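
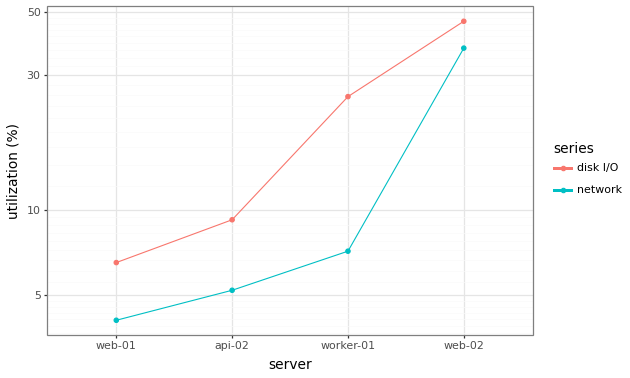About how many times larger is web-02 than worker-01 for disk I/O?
≈ 1.8×

web-02 ≈ 45, worker-01 ≈ 25; 45/25 ≈ 1.8.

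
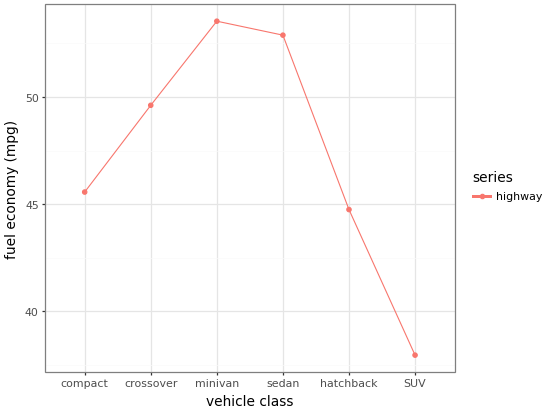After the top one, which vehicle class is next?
Top 3: minivan ≈ 54, sedan ≈ 52, crossover ≈ 50.

sedan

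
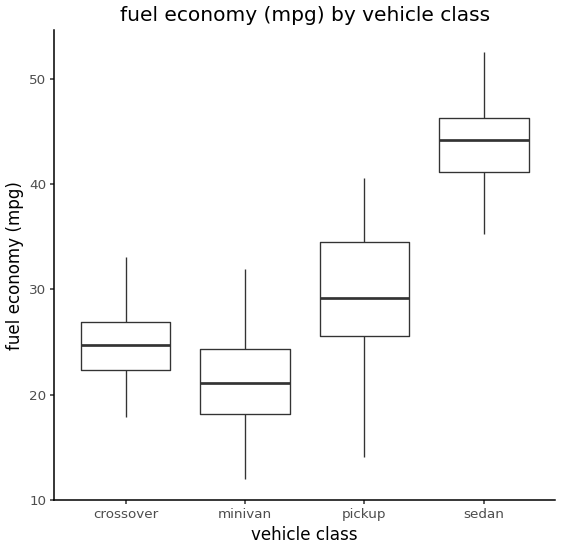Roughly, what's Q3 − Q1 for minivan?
Q3 ≈ 24, Q1 ≈ 18; IQR ≈ 6.

≈ 6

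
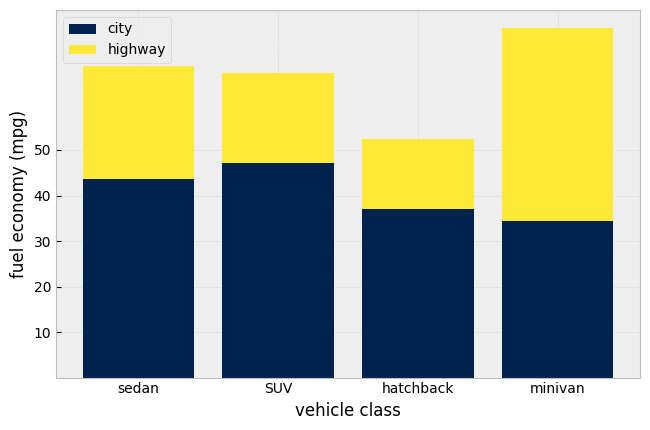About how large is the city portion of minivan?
≈ 30

city top ≈ 30, bottom ≈ 0; segment ≈ 30.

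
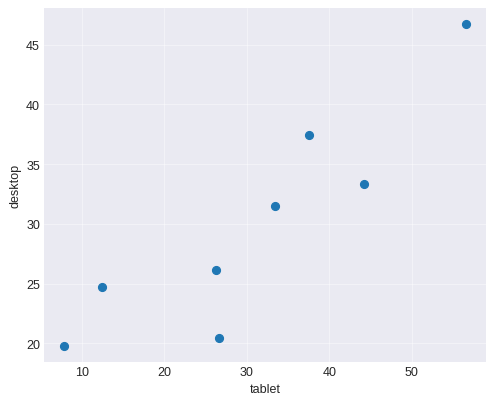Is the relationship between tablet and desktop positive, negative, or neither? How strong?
Points are positively correlated; strong (|r| ≈ 0.9).

positive, strong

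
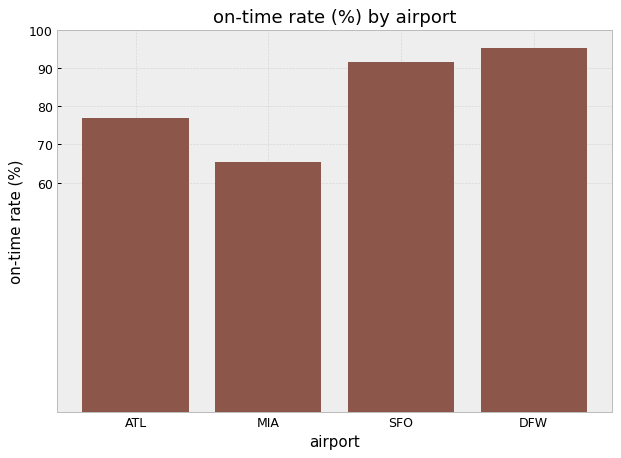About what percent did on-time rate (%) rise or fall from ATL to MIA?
ATL ≈ 80, MIA ≈ 70; (70 − 80) / 80 ≈ -12.5%.

≈ -12.5%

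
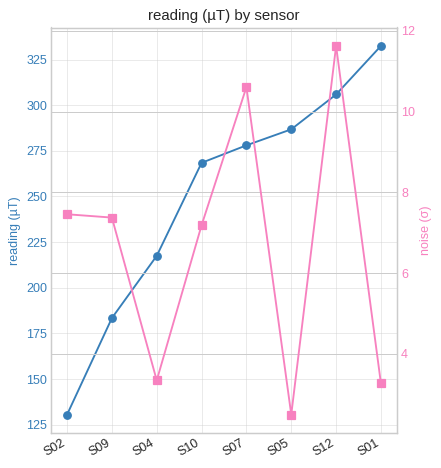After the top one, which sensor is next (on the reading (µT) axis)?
Top 3 (on the reading (µT) axis): S01 ≈ 340, S12 ≈ 300, S05 ≈ 280.

S12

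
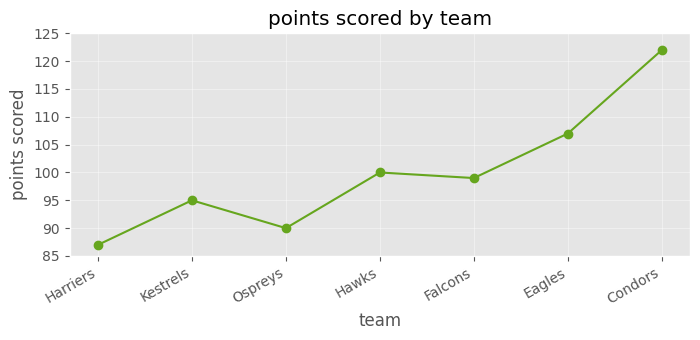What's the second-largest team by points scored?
Top 3: Condors ≈ 120, Eagles ≈ 105, Hawks ≈ 100.

Eagles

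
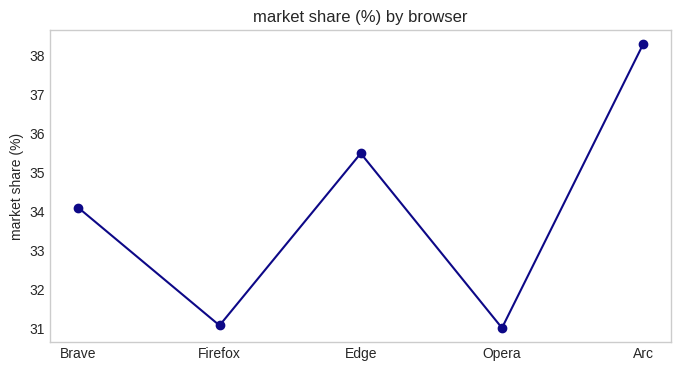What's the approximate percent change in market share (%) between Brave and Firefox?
Brave ≈ 34, Firefox ≈ 31; (31 − 34) / 34 ≈ -8.8%.

≈ -8.8%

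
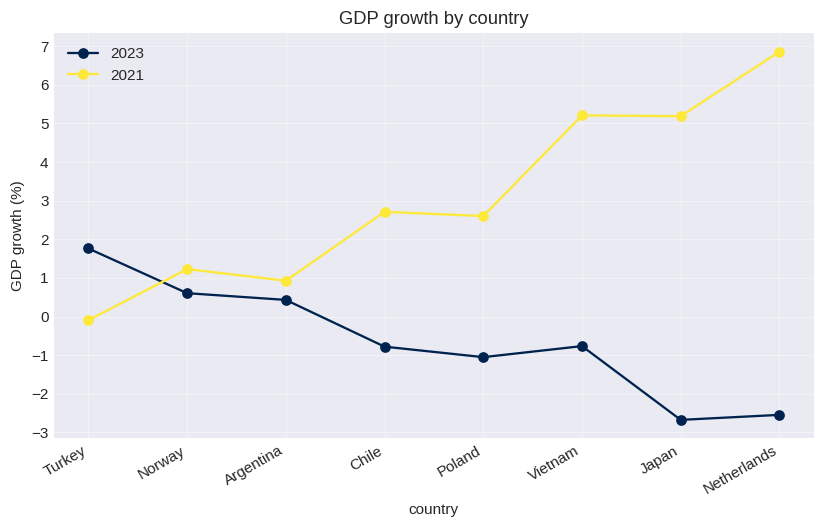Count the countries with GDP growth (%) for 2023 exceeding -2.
6

Above -2: Turkey, Norway, Argentina, Chile, Poland, Vietnam.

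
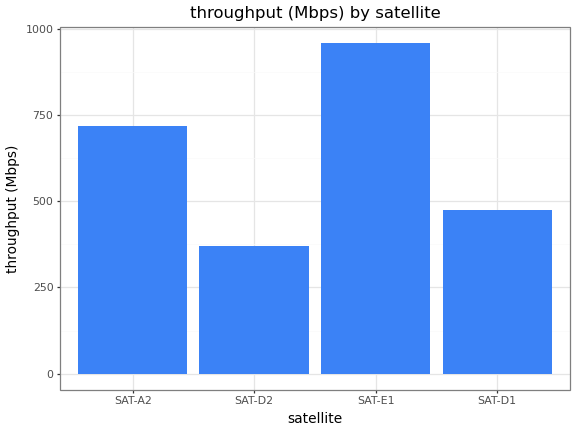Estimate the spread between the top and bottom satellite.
Max SAT-E1 ≈ 1000, min SAT-D2 ≈ 400; range ≈ 600.

≈ 600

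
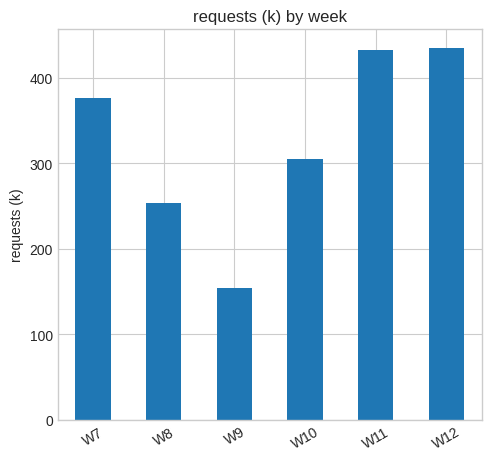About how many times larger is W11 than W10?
≈ 1.5×

W11 ≈ 450, W10 ≈ 300; 450/300 ≈ 1.5.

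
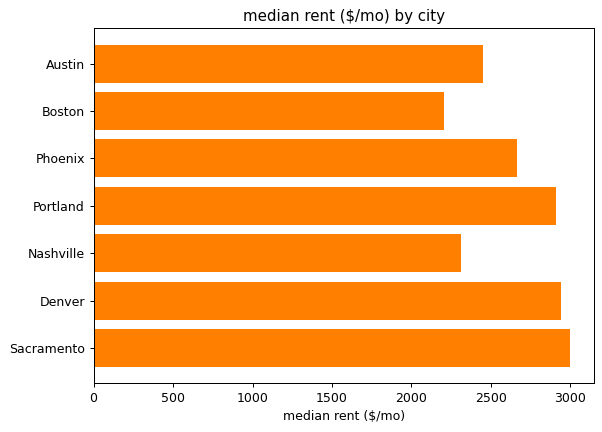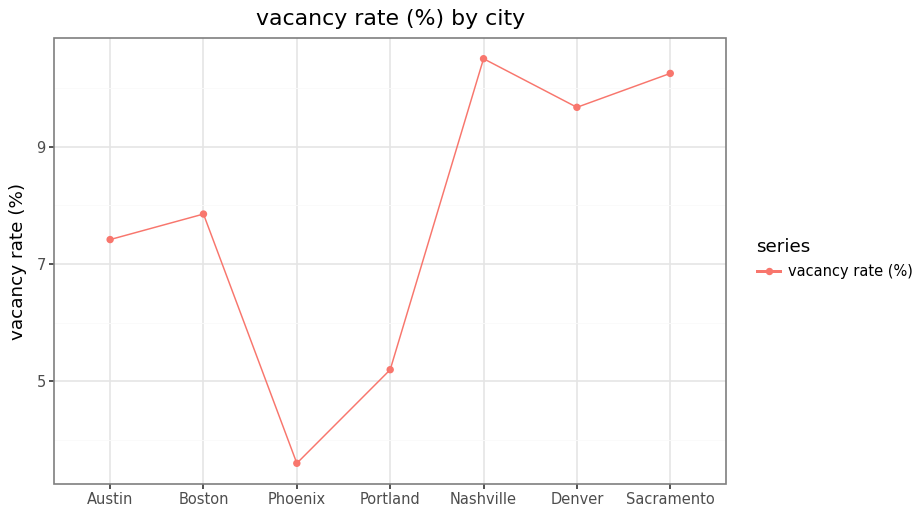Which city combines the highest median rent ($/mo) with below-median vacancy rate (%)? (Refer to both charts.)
Chart 2 median vacancy rate (%) ≈ 8; below-median cities: Austin, Phoenix, Portland. Among those, Portland has the highest median rent ($/mo) (≈ 3000).

Portland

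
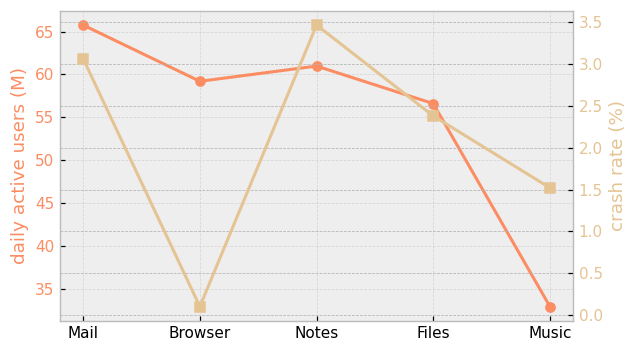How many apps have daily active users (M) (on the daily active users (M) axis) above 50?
Above 50: Mail, Browser, Notes, Files.

4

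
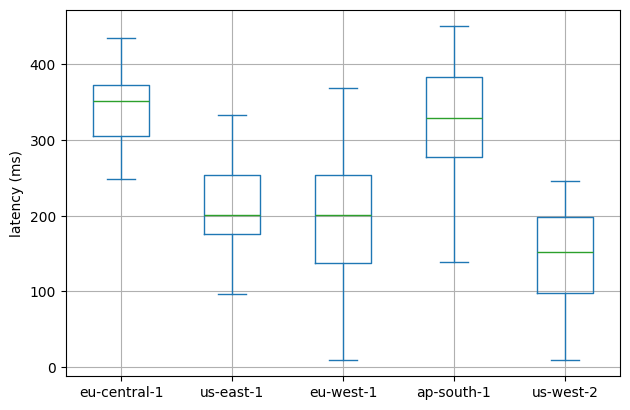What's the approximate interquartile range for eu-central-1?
≈ 80

Q3 ≈ 380, Q1 ≈ 300; IQR ≈ 80.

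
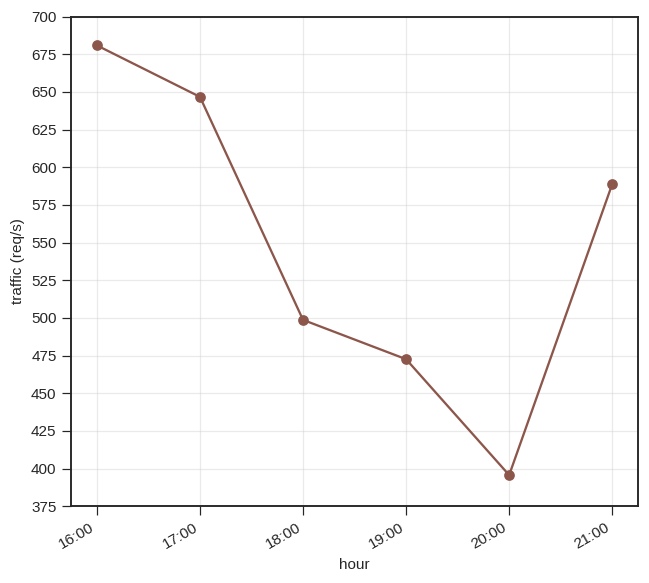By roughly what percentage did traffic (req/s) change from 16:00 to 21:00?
16:00 ≈ 675, 21:00 ≈ 600; (600 − 675) / 675 ≈ -11.1%.

≈ -11.1%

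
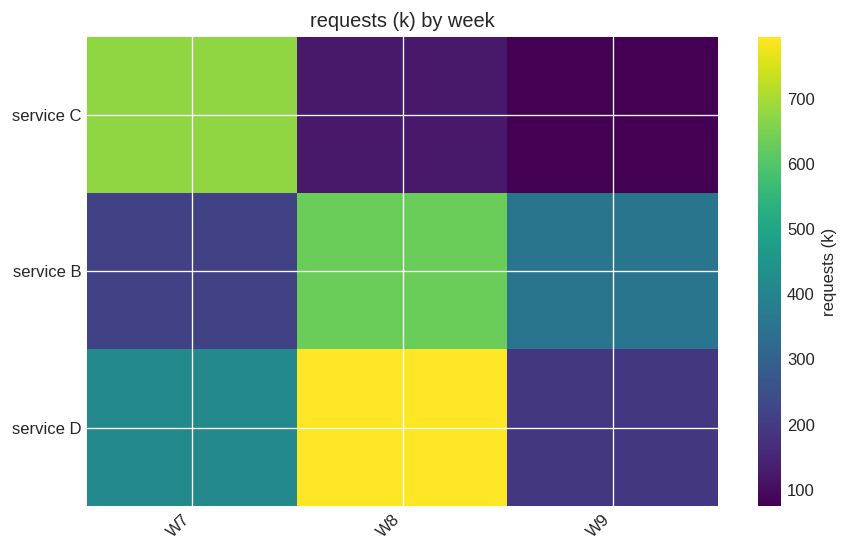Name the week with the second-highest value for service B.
W9

Top 3 for service B: W8 ≈ 600, W9 ≈ 400, W7 ≈ 200.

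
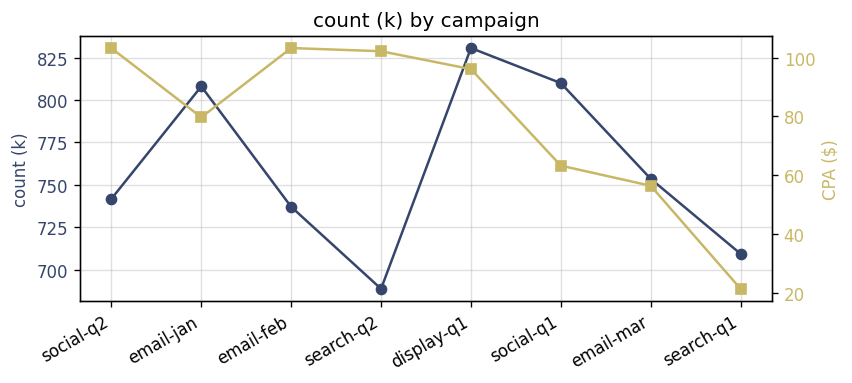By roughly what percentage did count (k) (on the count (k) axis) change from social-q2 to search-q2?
≈ -8.1%

social-q2 ≈ 740, search-q2 ≈ 680; (680 − 740) / 740 ≈ -8.1%.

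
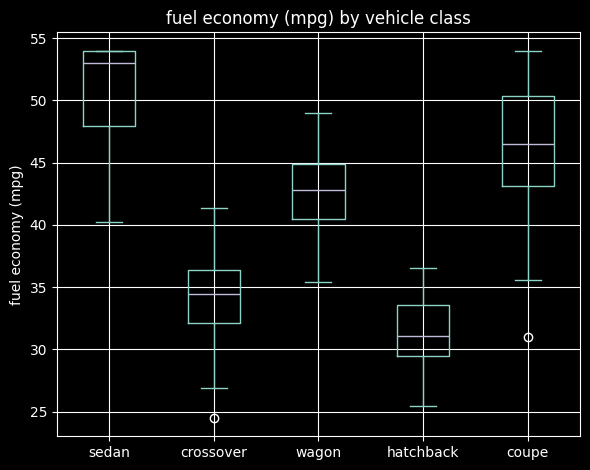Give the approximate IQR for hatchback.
Q3 ≈ 34, Q1 ≈ 30; IQR ≈ 4.

≈ 4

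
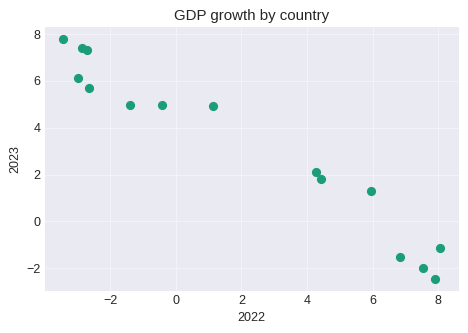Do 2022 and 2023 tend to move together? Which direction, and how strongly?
Points are negatively correlated; strong (|r| ≈ 1.0).

negative, strong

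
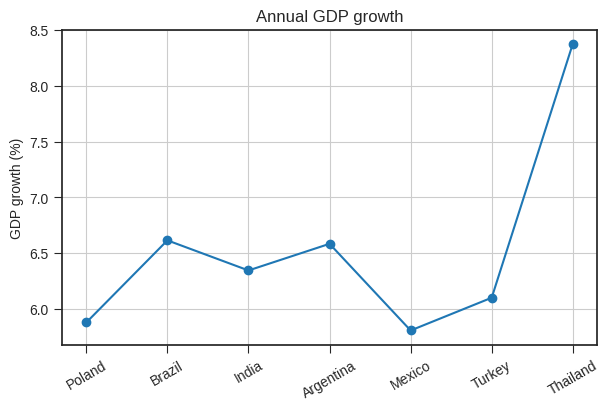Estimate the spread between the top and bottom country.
Max Thailand ≈ 8.5, min Mexico ≈ 6.0; range ≈ 2.5.

≈ 2.5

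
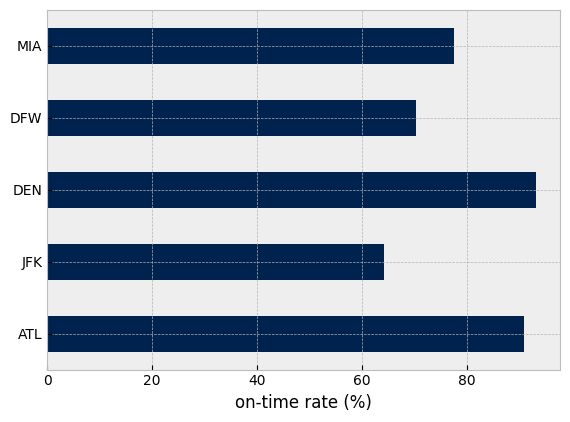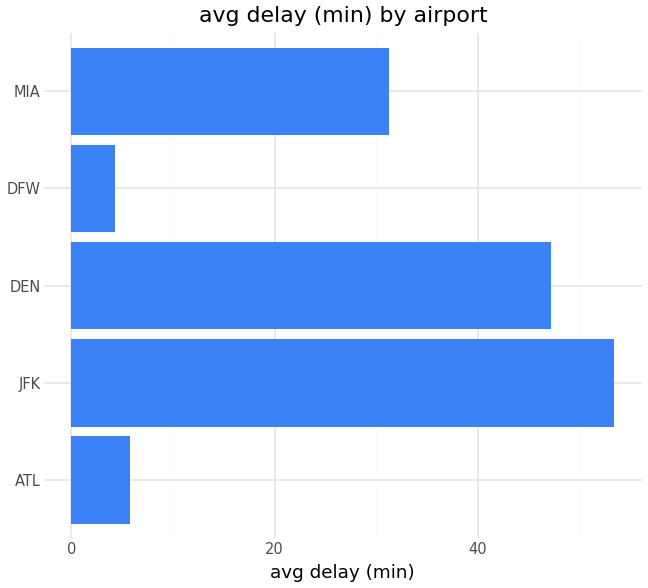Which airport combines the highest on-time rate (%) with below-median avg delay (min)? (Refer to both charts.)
ATL

Chart 2 median avg delay (min) ≈ 30; below-median airports: ATL, DFW. Among those, ATL has the highest on-time rate (%) (≈ 90).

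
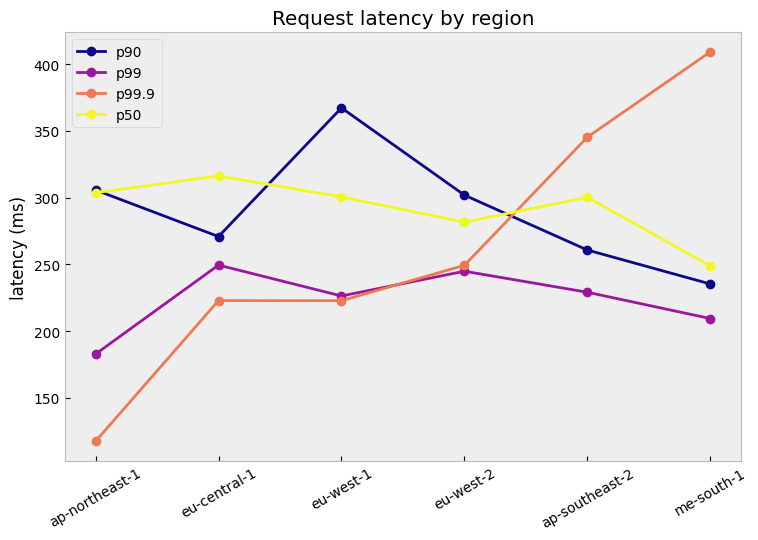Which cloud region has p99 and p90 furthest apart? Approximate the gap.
eu-west-1: p99 ≈ 225, p90 ≈ 375 → gap ≈ 150. Next-largest (ap-northeast-1) is only ≈ 125.

eu-west-1, ≈ 150 ms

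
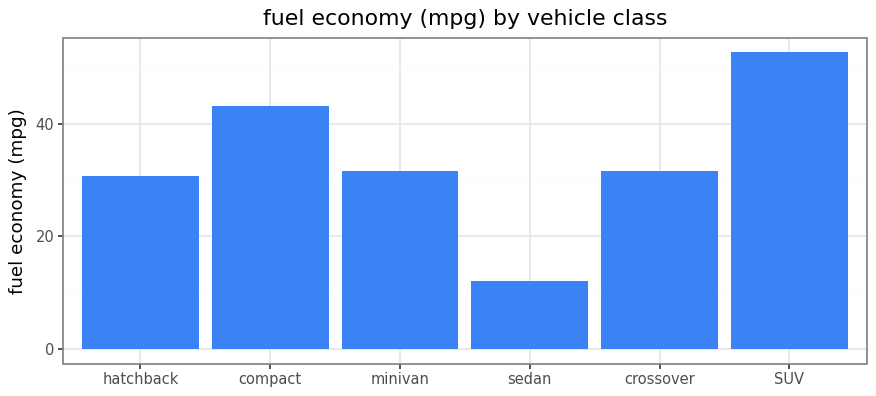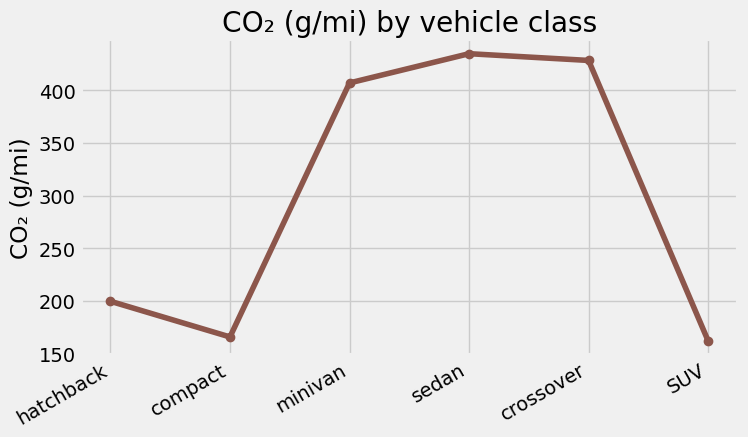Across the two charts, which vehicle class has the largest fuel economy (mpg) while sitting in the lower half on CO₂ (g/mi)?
Chart 2 median CO₂ (g/mi) ≈ 300; below-median vehicle classes: hatchback, compact, SUV. Among those, SUV has the highest fuel economy (mpg) (≈ 55).

SUV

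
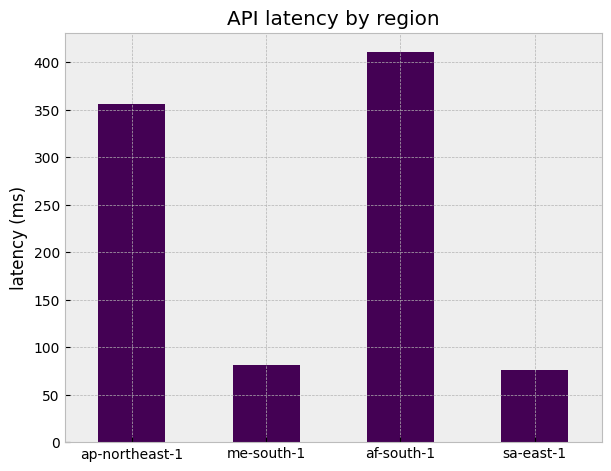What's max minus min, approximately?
≈ 300

Max af-south-1 ≈ 400, min sa-east-1 ≈ 100; range ≈ 300.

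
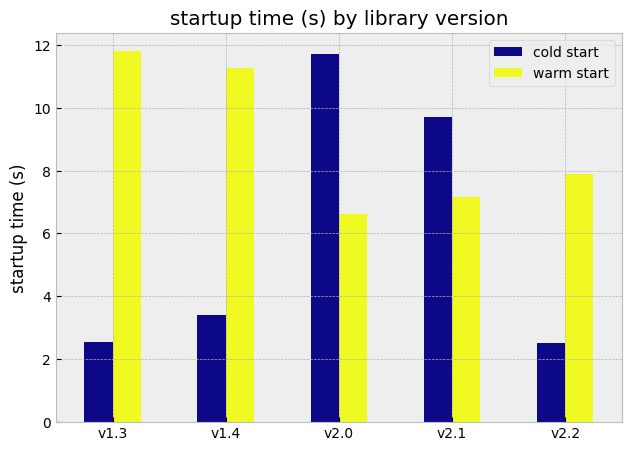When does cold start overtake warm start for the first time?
v2.0

v1.4: cold start ≈ 3 vs warm start ≈ 11 (not yet); v2.0: cold start ≈ 12 vs warm start ≈ 7 (first crossover).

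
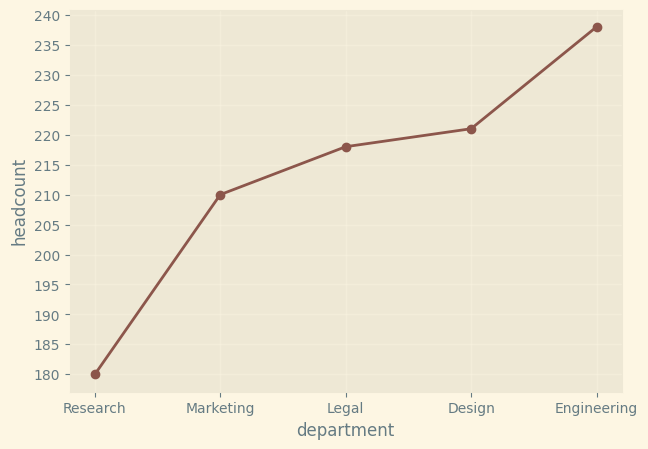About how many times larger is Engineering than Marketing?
≈ 1.14×

Engineering ≈ 240, Marketing ≈ 210; 240/210 ≈ 1.14.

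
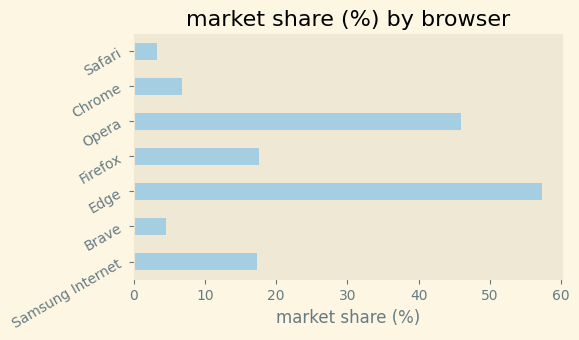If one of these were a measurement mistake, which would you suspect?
Edge ≈ 55; the rest sit between ≈ 5 and ≈ 45.

Edge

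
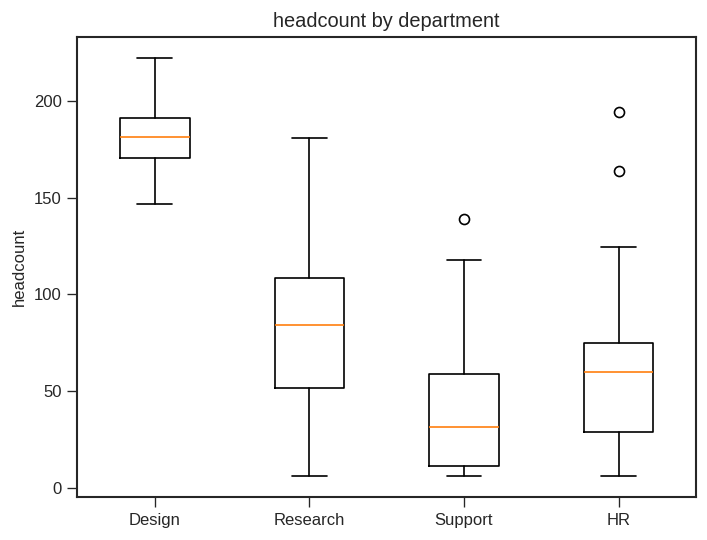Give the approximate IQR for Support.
≈ 40

Q3 ≈ 60, Q1 ≈ 20; IQR ≈ 40.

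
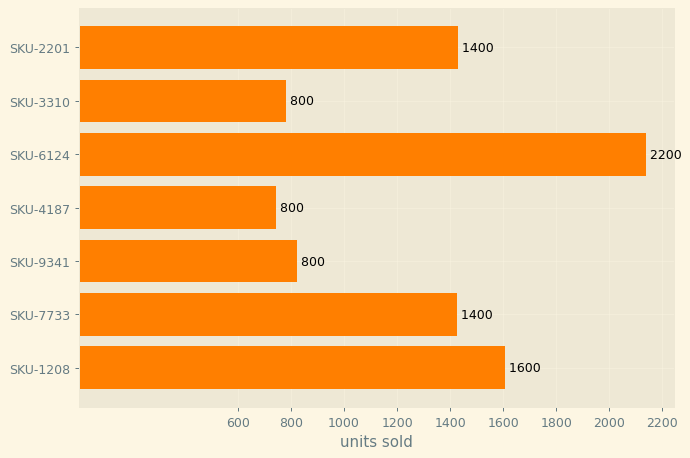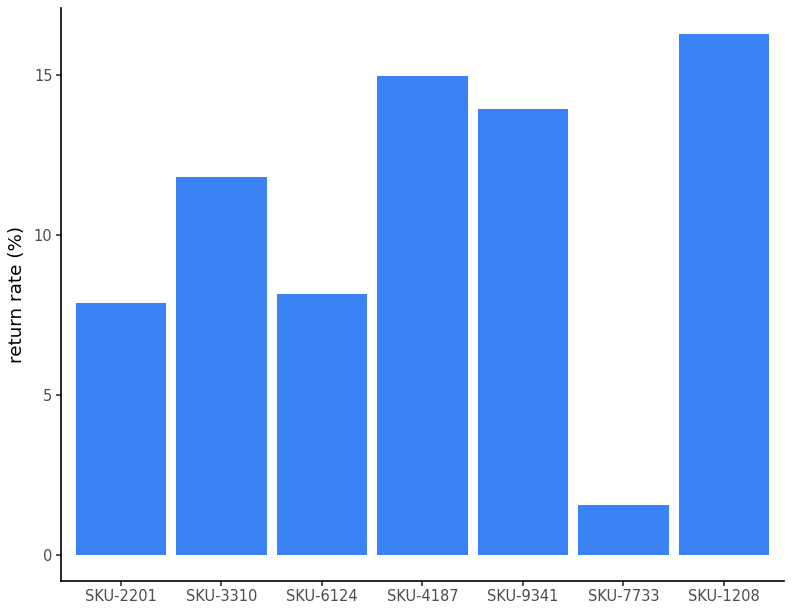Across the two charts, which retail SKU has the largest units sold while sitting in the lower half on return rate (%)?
SKU-6124

Chart 2 median return rate (%) ≈ 12; below-median retail SKUs: SKU-2201, SKU-6124, SKU-7733. Among those, SKU-6124 has the highest units sold (≈ 2200).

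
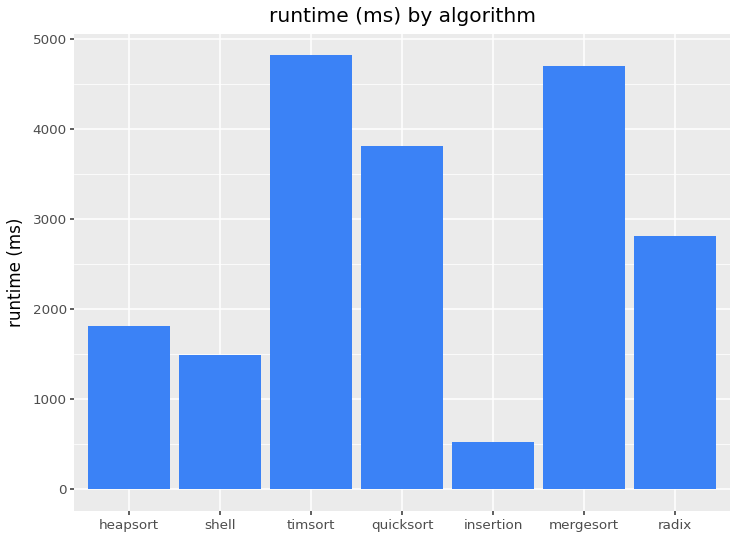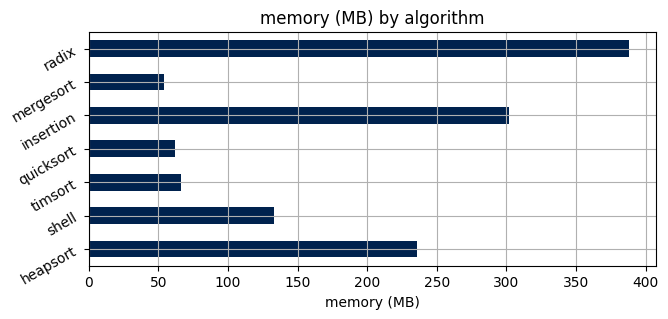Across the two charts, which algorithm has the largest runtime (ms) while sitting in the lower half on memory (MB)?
Chart 2 median memory (MB) ≈ 150; below-median algorithms: timsort, quicksort, mergesort. Among those, timsort has the highest runtime (ms) (≈ 5000).

timsort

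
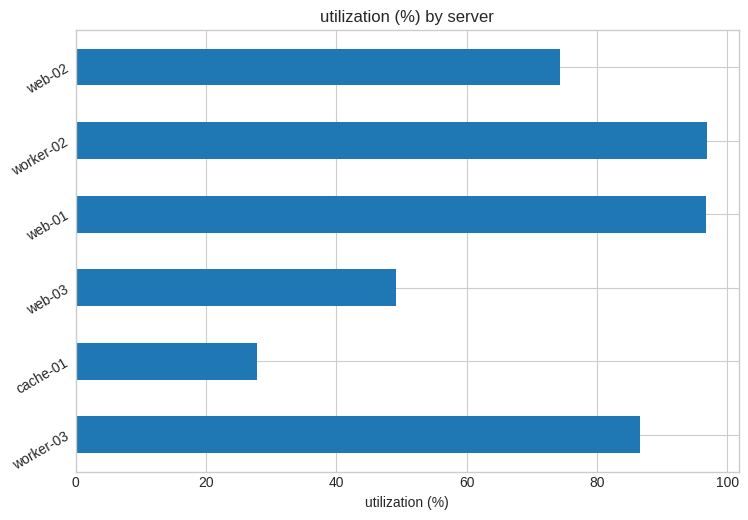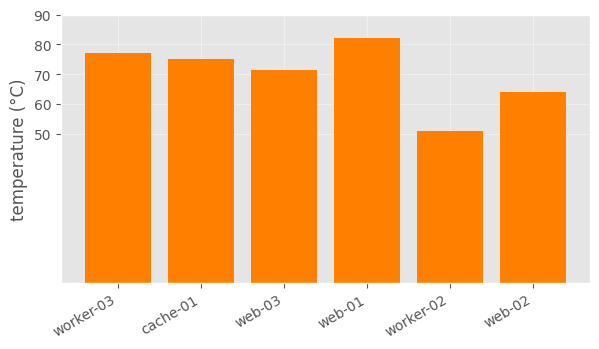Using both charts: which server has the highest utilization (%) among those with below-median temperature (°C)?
worker-02

Chart 2 median temperature (°C) ≈ 70; below-median servers: web-03, worker-02, web-02. Among those, worker-02 has the highest utilization (%) (≈ 100).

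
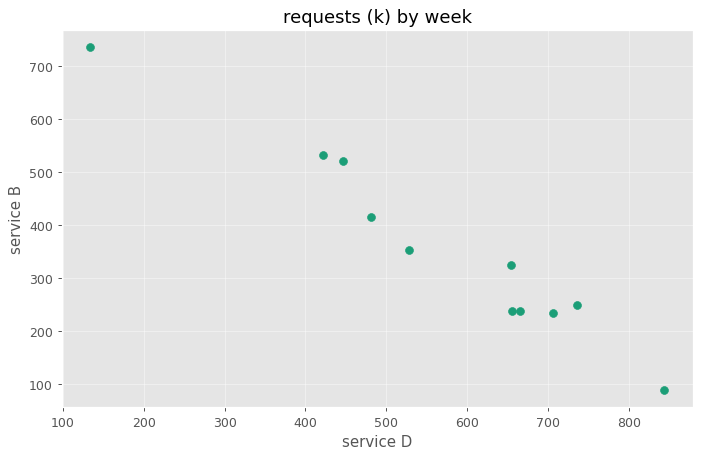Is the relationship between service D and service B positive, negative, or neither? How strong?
Points are negatively correlated; strong (|r| ≈ 1.0).

negative, strong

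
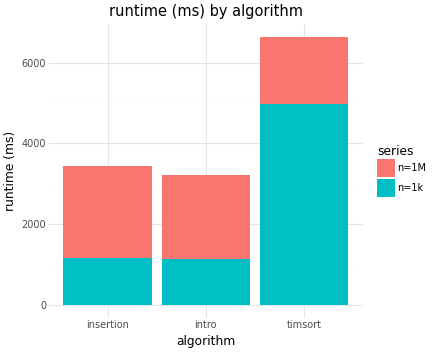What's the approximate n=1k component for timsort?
n=1k top ≈ 5000, bottom ≈ 0; segment ≈ 5000.

≈ 5000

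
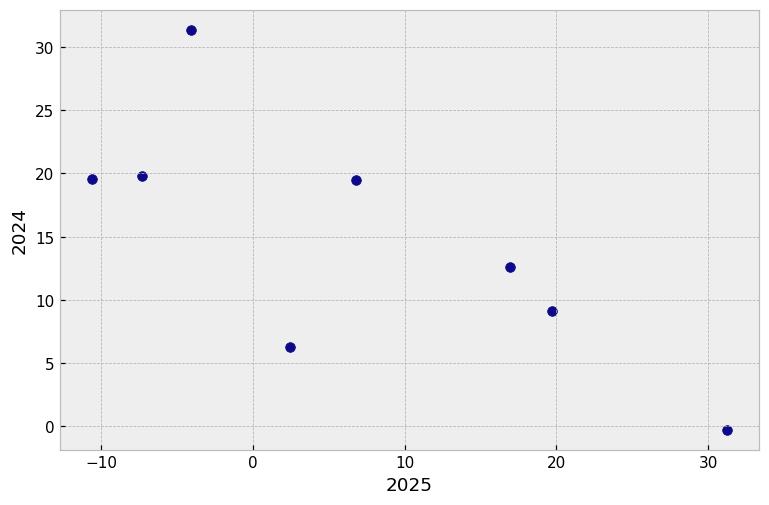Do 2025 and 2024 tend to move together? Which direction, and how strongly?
Points are negatively correlated; strong (|r| ≈ 0.8).

negative, strong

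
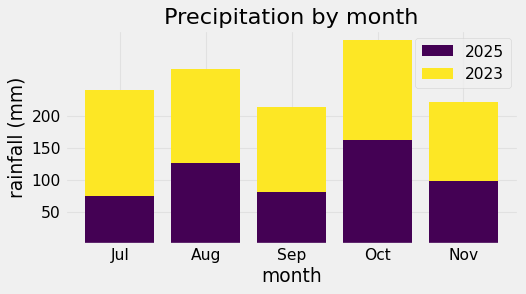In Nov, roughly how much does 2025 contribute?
≈ 100

2025 top ≈ 100, bottom ≈ 0; segment ≈ 100.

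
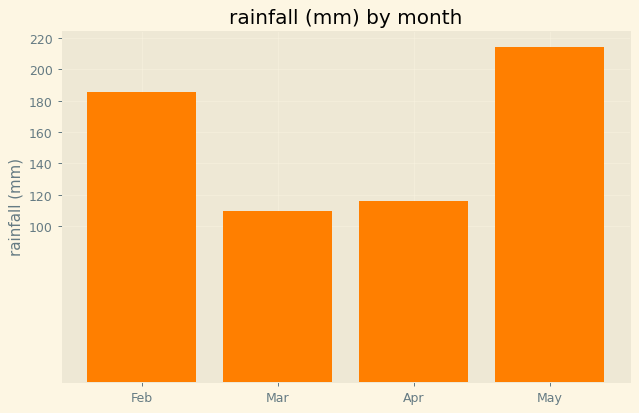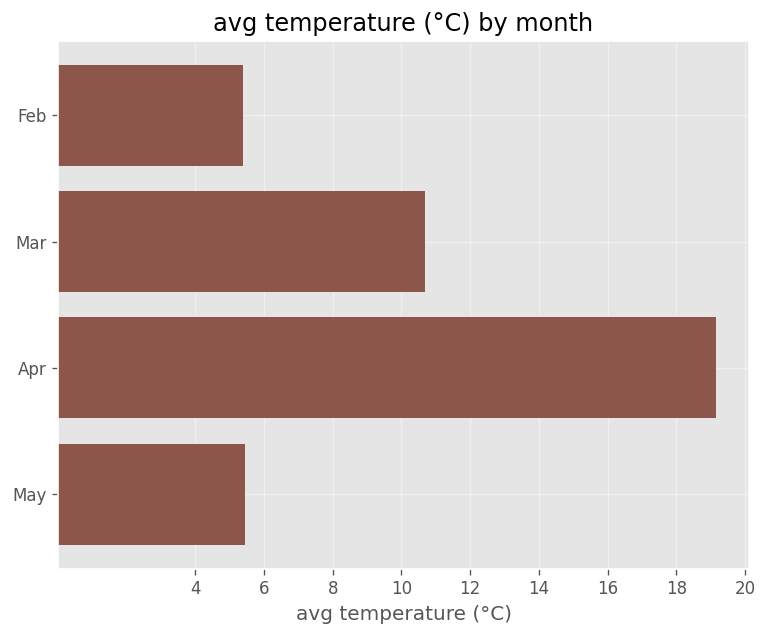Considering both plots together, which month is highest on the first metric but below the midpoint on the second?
May

Chart 2 median avg temperature (°C) ≈ 8; below-median months: Feb, May. Among those, May has the highest rainfall (mm) (≈ 220).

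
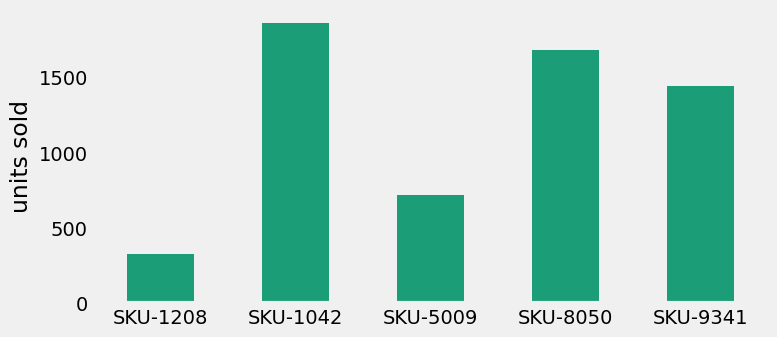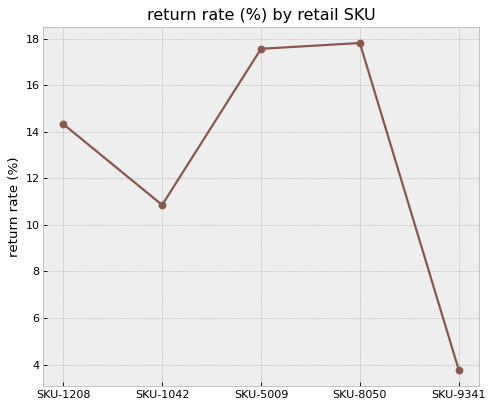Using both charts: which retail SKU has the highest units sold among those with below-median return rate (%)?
SKU-1042

Chart 2 median return rate (%) ≈ 14; below-median retail SKUs: SKU-1042, SKU-9341. Among those, SKU-1042 has the highest units sold (≈ 1800).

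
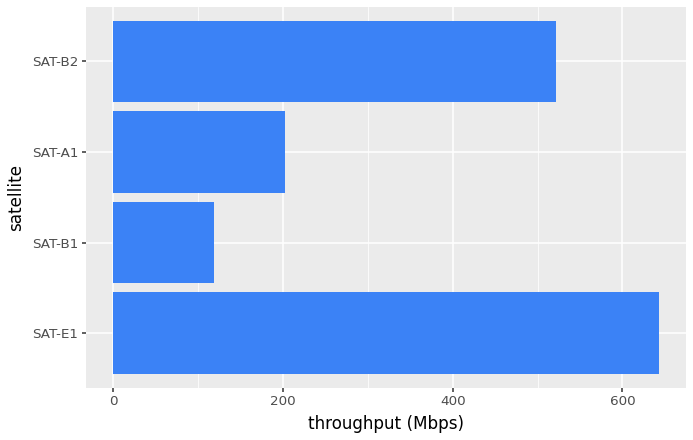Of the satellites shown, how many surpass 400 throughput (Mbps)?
Above 400: SAT-E1, SAT-B2.

2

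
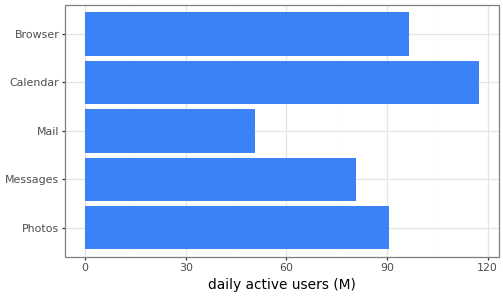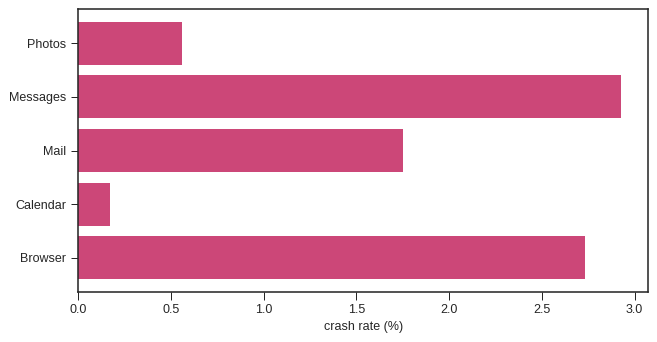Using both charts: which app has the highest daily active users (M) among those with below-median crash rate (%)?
Calendar

Chart 2 median crash rate (%) ≈ 2; below-median apps: Photos, Calendar. Among those, Calendar has the highest daily active users (M) (≈ 120).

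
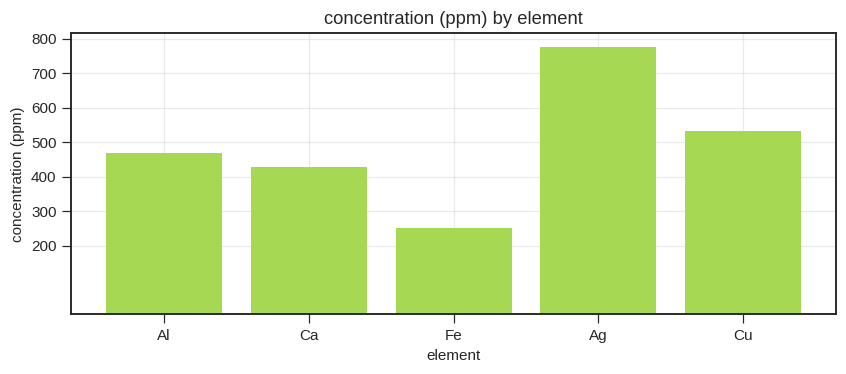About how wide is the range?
Max Ag ≈ 800, min Fe ≈ 300; range ≈ 500.

≈ 500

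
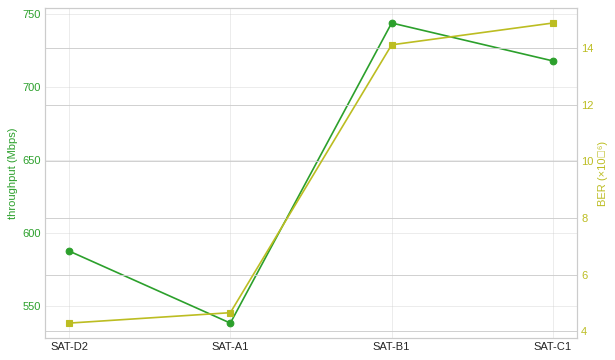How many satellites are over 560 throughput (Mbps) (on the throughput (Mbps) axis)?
3

Above 560: SAT-D2, SAT-B1, SAT-C1.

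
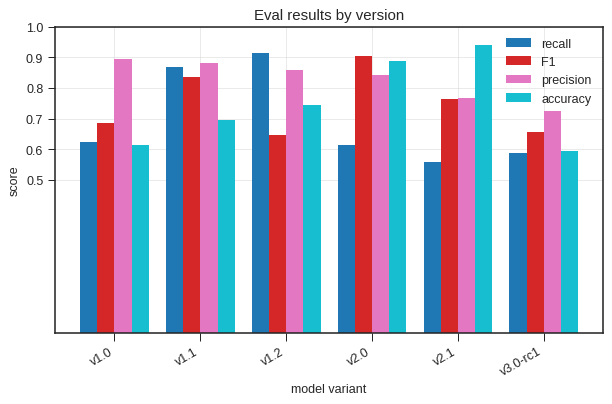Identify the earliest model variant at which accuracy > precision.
v2.0

v1.2: accuracy ≈ 0.7 vs precision ≈ 0.9 (not yet); v2.0: accuracy ≈ 0.9 vs precision ≈ 0.8 (first crossover).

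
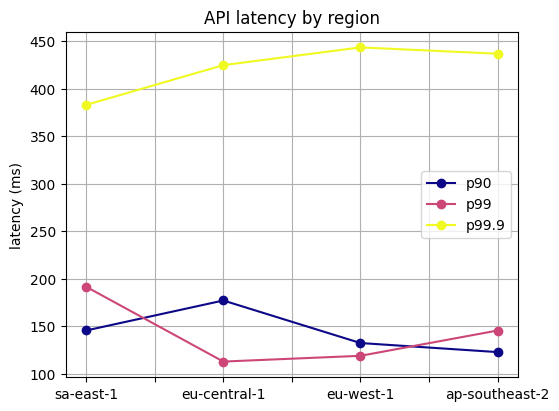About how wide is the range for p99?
≈ 100

Max sa-east-1 ≈ 200, min eu-central-1 ≈ 100; range ≈ 100.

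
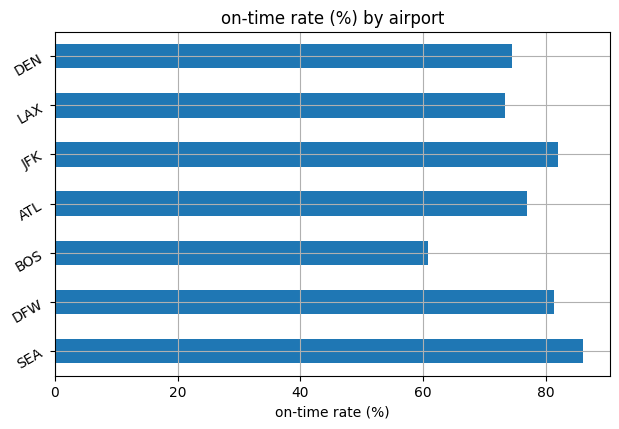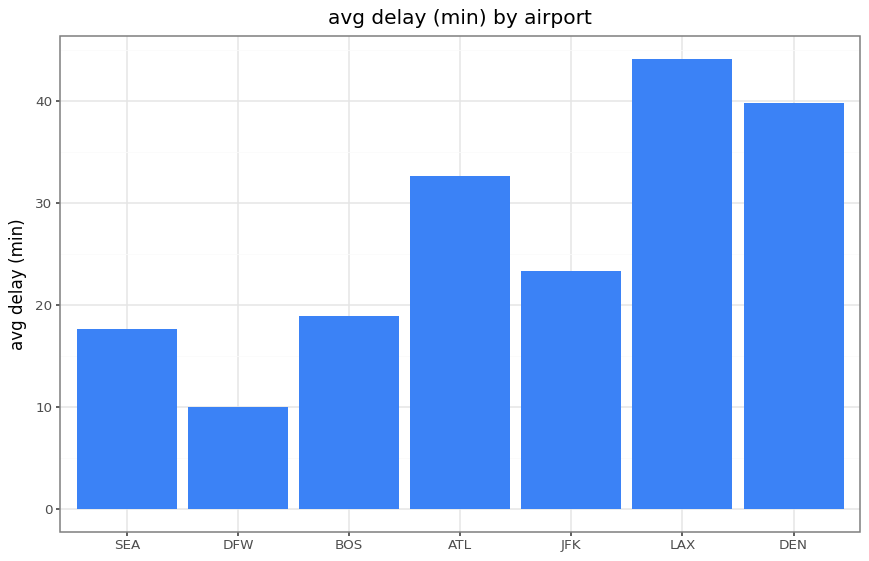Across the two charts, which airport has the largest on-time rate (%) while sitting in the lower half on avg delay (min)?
SEA

Chart 2 median avg delay (min) ≈ 25; below-median airports: SEA, DFW, BOS. Among those, SEA has the highest on-time rate (%) (≈ 90).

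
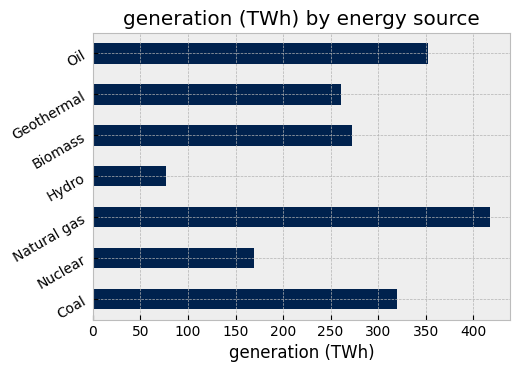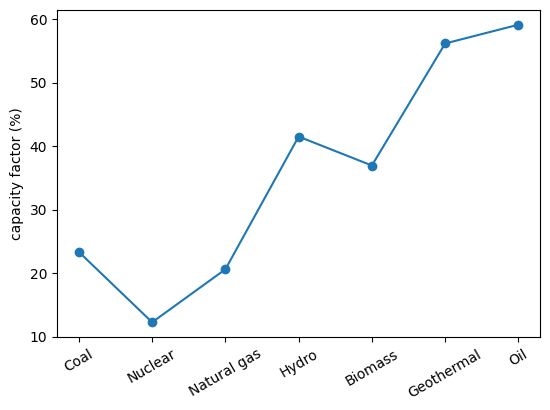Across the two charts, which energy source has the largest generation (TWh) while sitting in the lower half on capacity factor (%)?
Chart 2 median capacity factor (%) ≈ 40; below-median energy sources: Coal, Nuclear, Natural gas. Among those, Natural gas has the highest generation (TWh) (≈ 400).

Natural gas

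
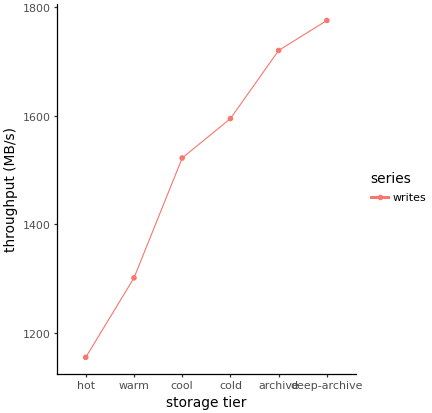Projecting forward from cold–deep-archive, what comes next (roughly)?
Last three: 1600, 1700, 1800 → slope ≈ 100/step → next ≈ 1900.

≈ 1900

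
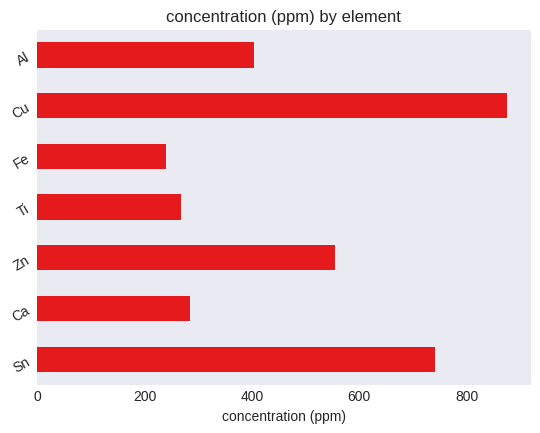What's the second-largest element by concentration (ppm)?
Sn

Top 3: Cu ≈ 900, Sn ≈ 700, Zn ≈ 600.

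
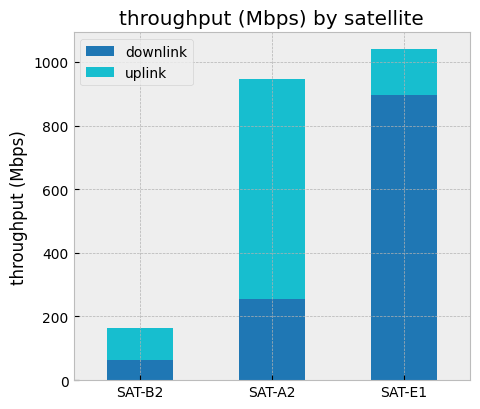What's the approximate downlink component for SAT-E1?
≈ 900

downlink top ≈ 900, bottom ≈ 0; segment ≈ 900.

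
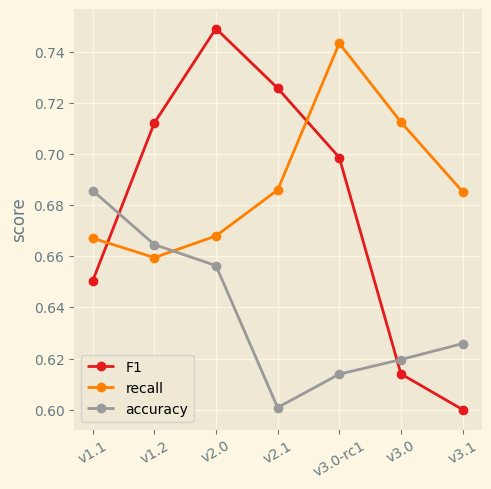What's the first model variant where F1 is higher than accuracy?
v1.1: F1 ≈ 0.66 vs accuracy ≈ 0.68 (not yet); v1.2: F1 ≈ 0.72 vs accuracy ≈ 0.66 (first crossover).

v1.2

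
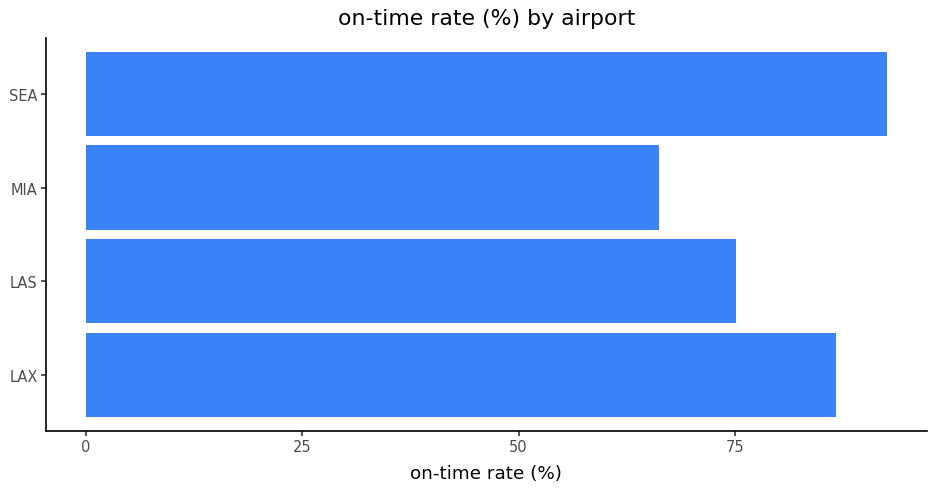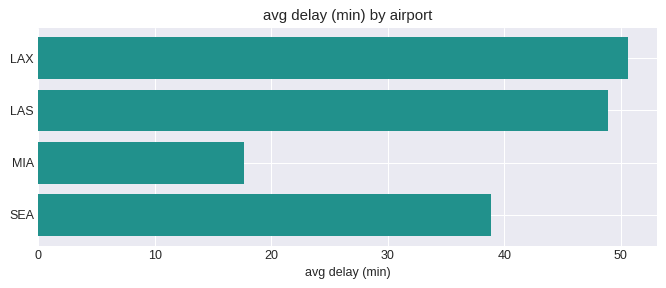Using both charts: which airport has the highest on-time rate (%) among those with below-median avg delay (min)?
SEA

Chart 2 median avg delay (min) ≈ 45; below-median airports: MIA, SEA. Among those, SEA has the highest on-time rate (%) (≈ 90).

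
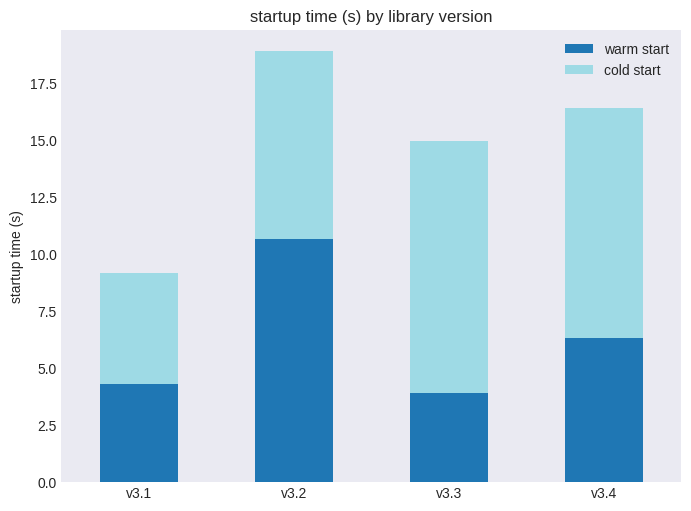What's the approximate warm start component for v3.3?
warm start top ≈ 4, bottom ≈ 0; segment ≈ 4.

≈ 4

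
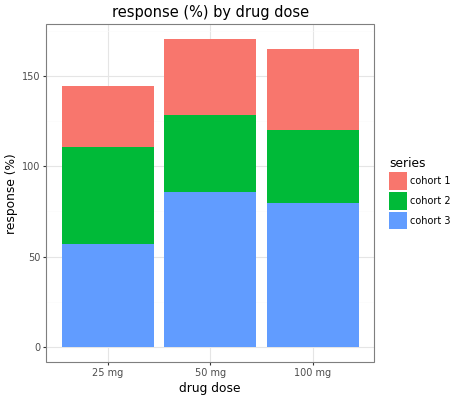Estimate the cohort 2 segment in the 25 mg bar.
cohort 2 top ≈ 120, bottom ≈ 60; segment ≈ 60.

≈ 60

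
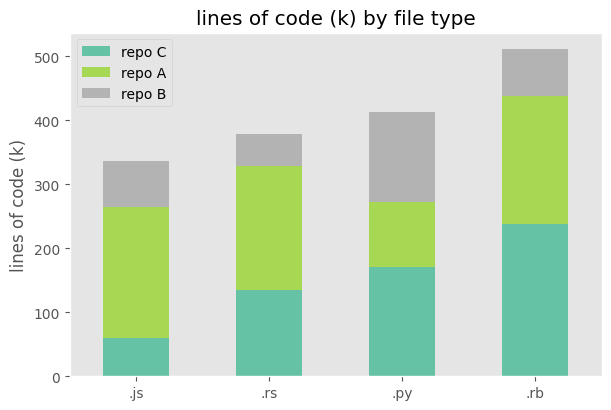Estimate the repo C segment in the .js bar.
≈ 50

repo C top ≈ 50, bottom ≈ 0; segment ≈ 50.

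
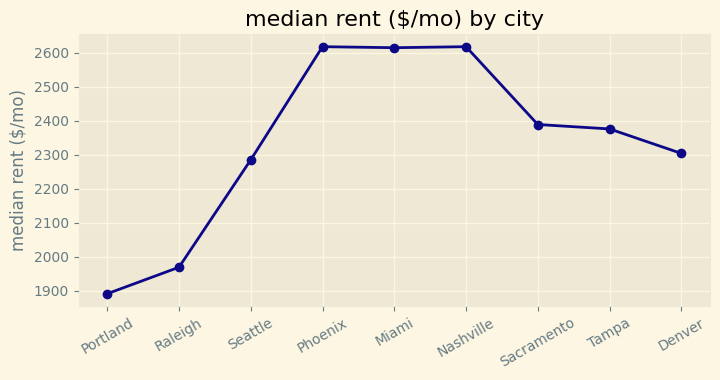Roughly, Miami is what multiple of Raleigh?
≈ 1.3×

Miami ≈ 2600, Raleigh ≈ 2000; 2600/2000 ≈ 1.3.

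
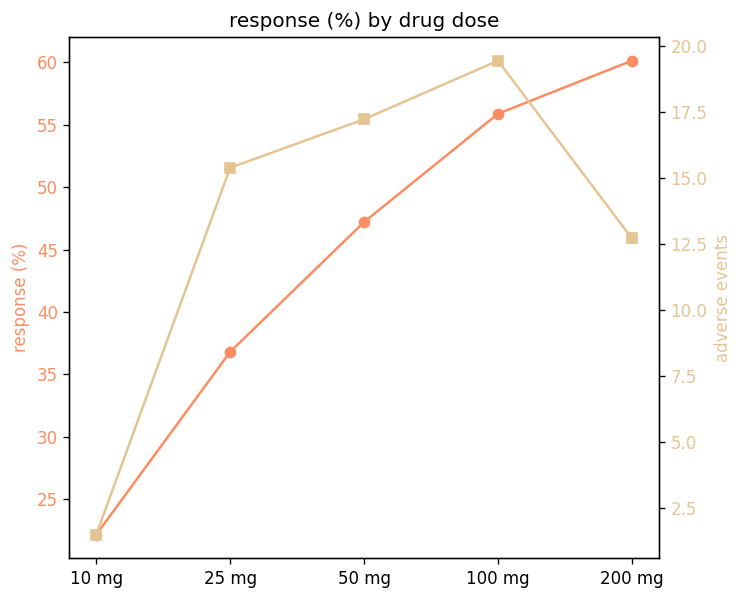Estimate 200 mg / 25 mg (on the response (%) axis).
≈ 1.71×

200 mg ≈ 60, 25 mg ≈ 35; 60/35 ≈ 1.71.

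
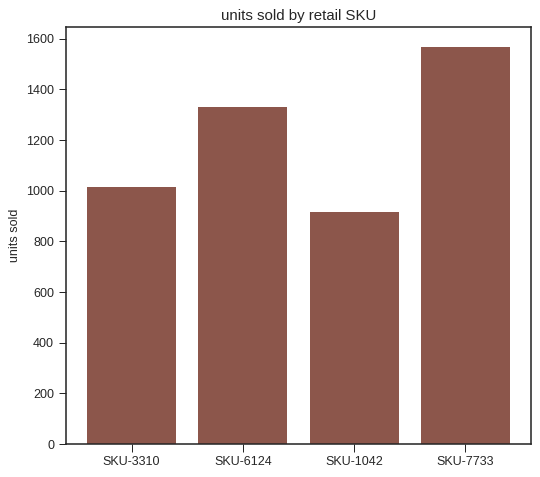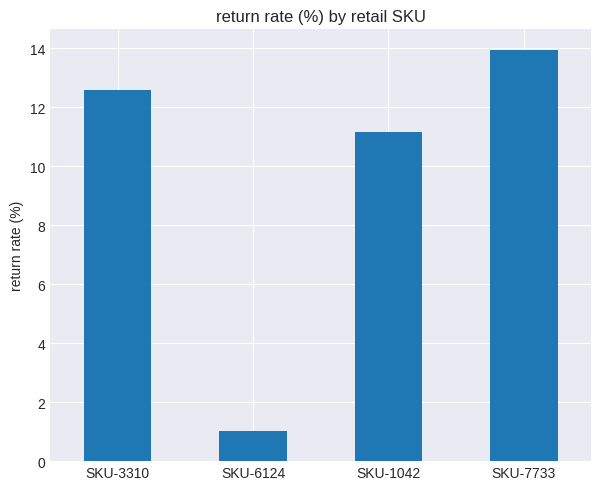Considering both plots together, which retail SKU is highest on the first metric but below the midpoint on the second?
SKU-6124

Chart 2 median return rate (%) ≈ 12; below-median retail SKUs: SKU-6124, SKU-1042. Among those, SKU-6124 has the highest units sold (≈ 1400).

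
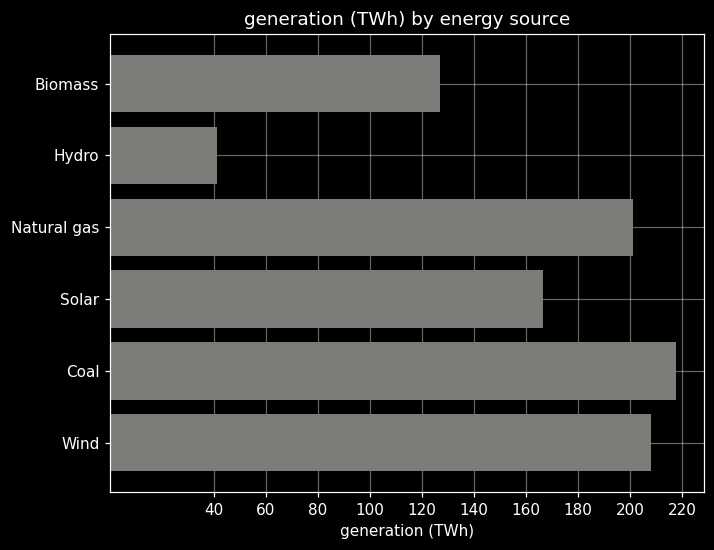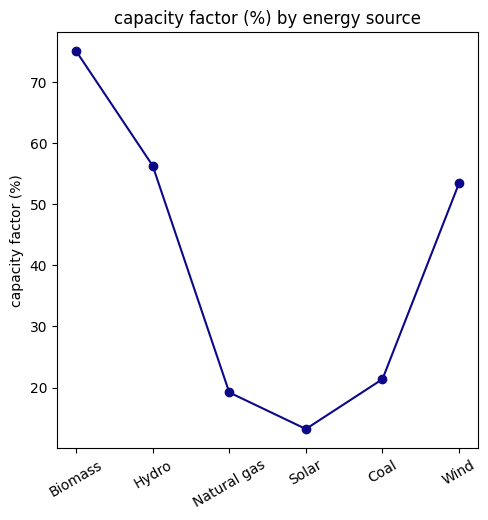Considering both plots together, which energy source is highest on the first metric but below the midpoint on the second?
Coal

Chart 2 median capacity factor (%) ≈ 40; below-median energy sources: Natural gas, Solar, Coal. Among those, Coal has the highest generation (TWh) (≈ 220).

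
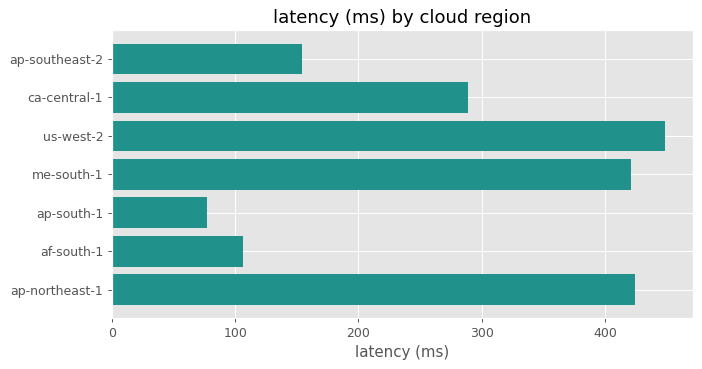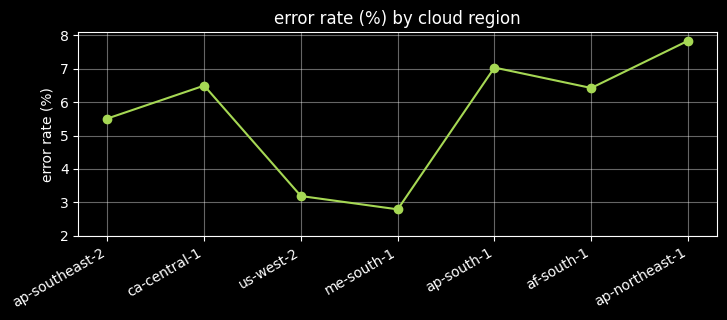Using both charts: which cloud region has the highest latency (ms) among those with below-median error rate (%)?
us-west-2

Chart 2 median error rate (%) ≈ 6; below-median cloud regions: ap-southeast-2, us-west-2, me-south-1. Among those, us-west-2 has the highest latency (ms) (≈ 450).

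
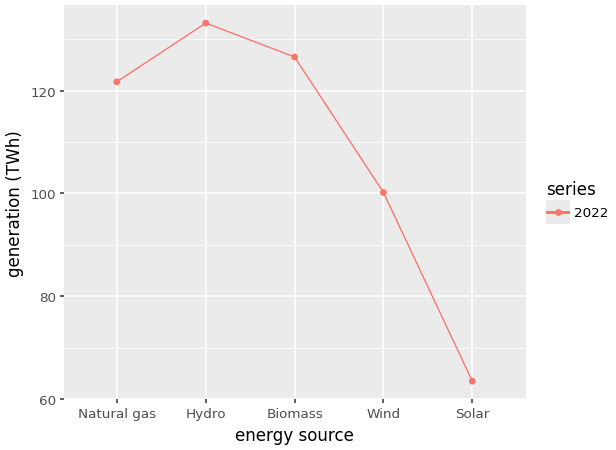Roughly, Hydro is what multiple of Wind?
≈ 1.3×

Hydro ≈ 130, Wind ≈ 100; 130/100 ≈ 1.3.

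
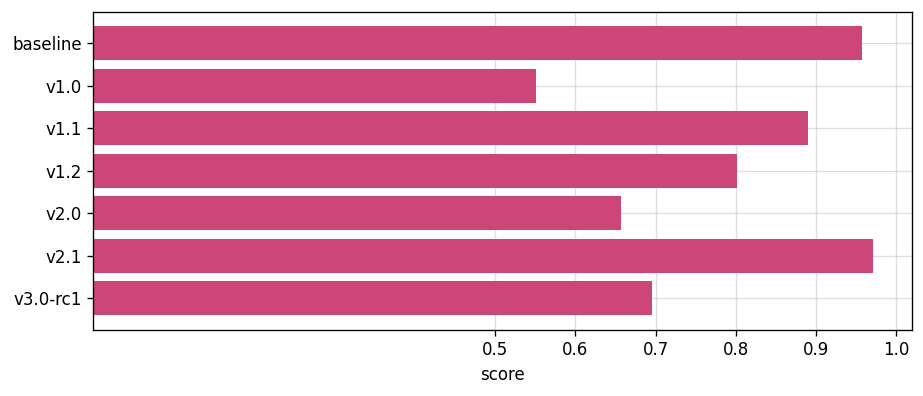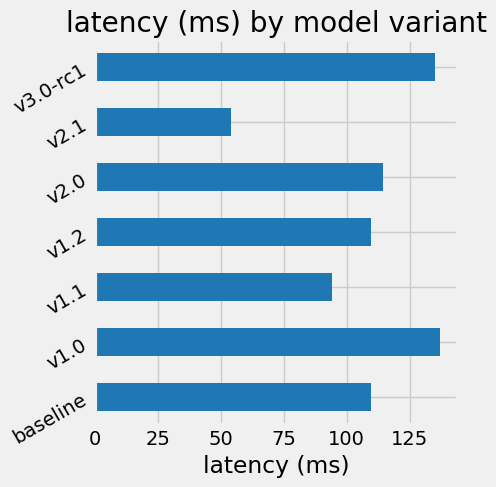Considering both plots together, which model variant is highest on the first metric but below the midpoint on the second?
v2.1

Chart 2 median latency (ms) ≈ 100; below-median model variants: v1.1, v1.2, v2.1. Among those, v2.1 has the highest score (≈ 1).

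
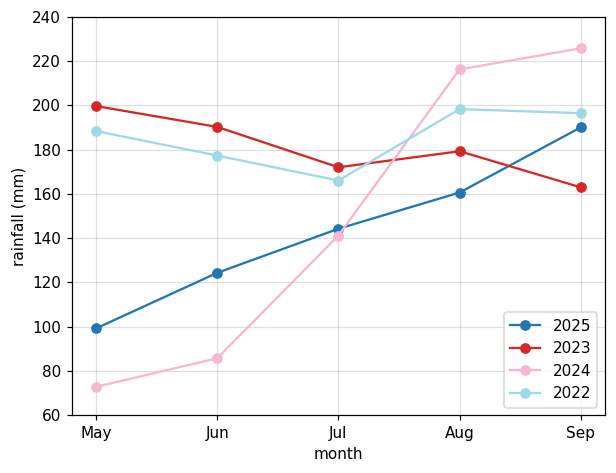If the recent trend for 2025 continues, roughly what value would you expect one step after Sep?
≈ 230

Last three: 140, 160, 200 → slope ≈ 30/step → next ≈ 230.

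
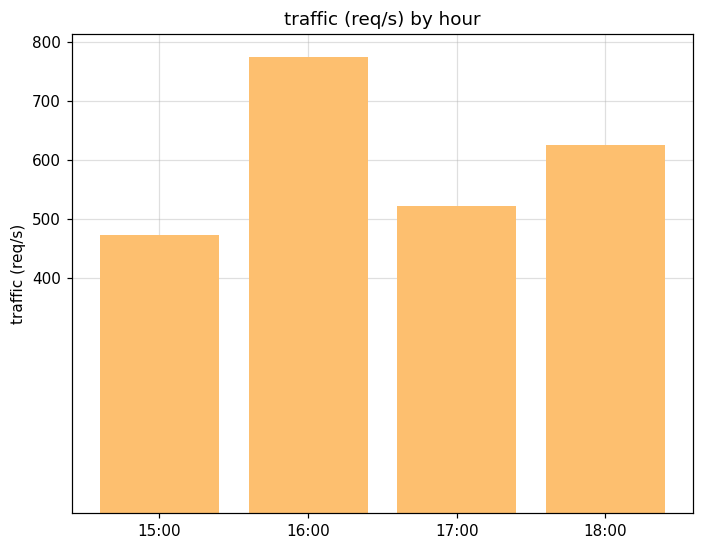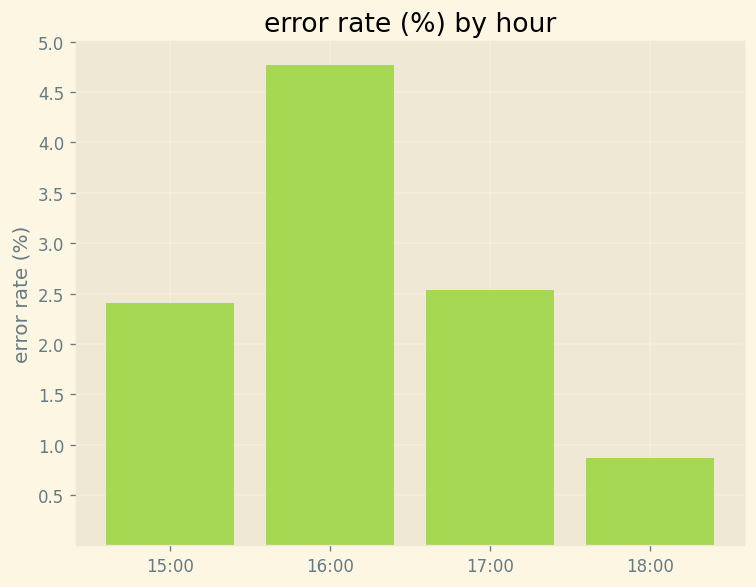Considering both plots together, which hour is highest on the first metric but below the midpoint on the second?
18:00

Chart 2 median error rate (%) ≈ 2.5; below-median hours: 15:00, 18:00. Among those, 18:00 has the highest traffic (req/s) (≈ 600).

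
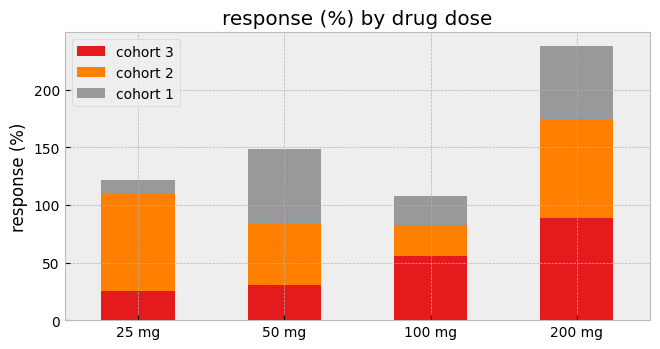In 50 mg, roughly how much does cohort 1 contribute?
cohort 1 top ≈ 140, bottom ≈ 80; segment ≈ 60.

≈ 60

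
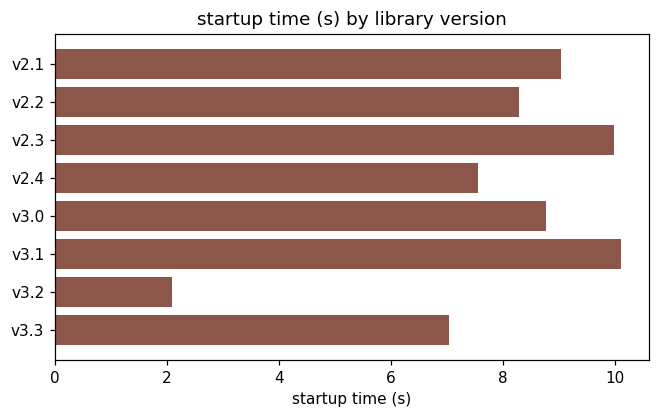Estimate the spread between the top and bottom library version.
≈ 8

Max v3.1 ≈ 10, min v3.2 ≈ 2; range ≈ 8.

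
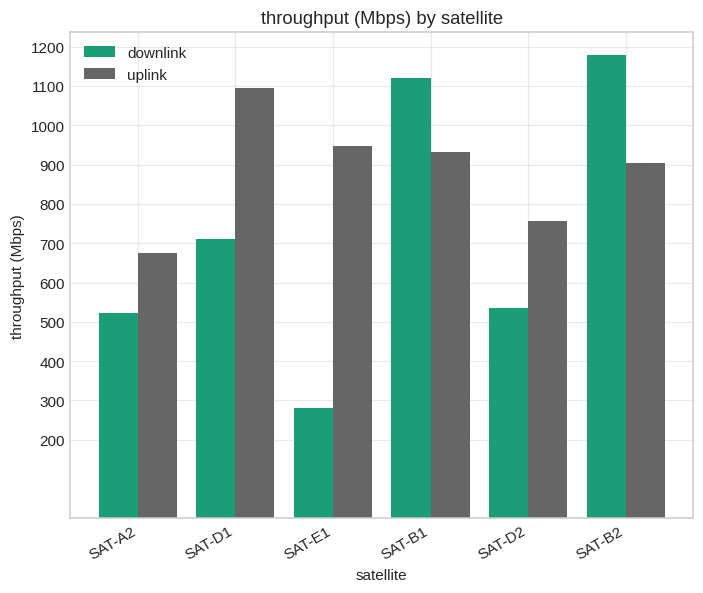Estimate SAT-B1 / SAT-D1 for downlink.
SAT-B1 ≈ 1100, SAT-D1 ≈ 700; 1100/700 ≈ 1.57.

≈ 1.57×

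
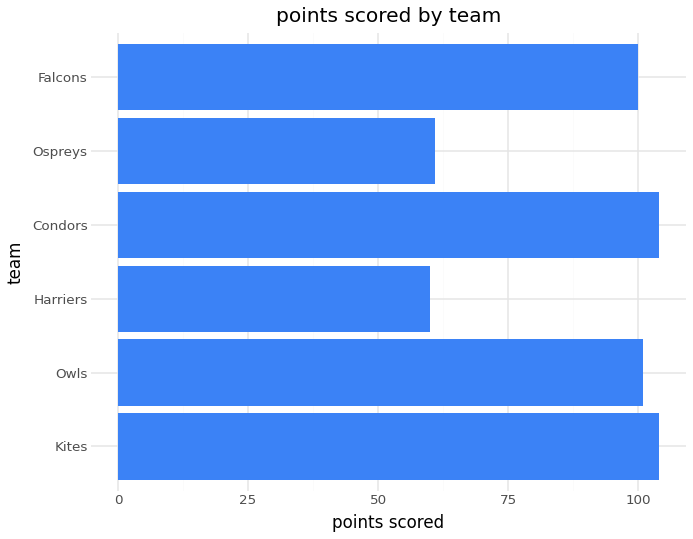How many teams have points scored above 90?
4

Above 90: Kites, Owls, Condors, Falcons.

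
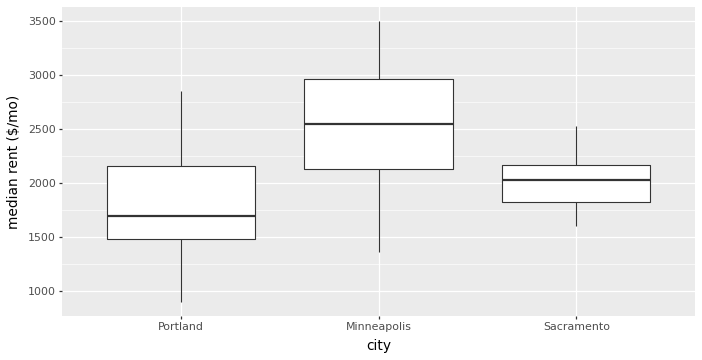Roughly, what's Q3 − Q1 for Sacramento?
Q3 ≈ 2150, Q1 ≈ 1850; IQR ≈ 300.

≈ 300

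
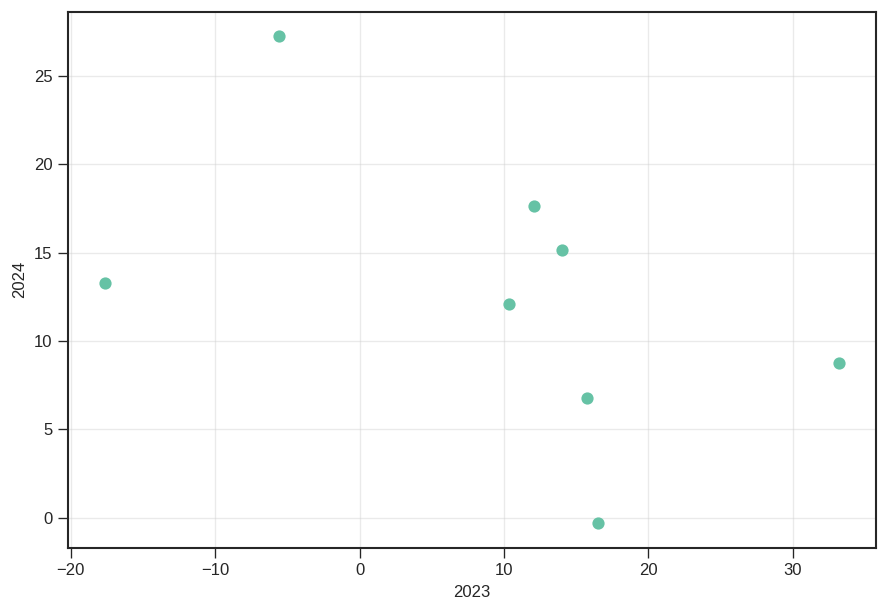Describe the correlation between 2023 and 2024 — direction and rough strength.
Points are negatively correlated; moderate (|r| ≈ 0.5).

negative, moderate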